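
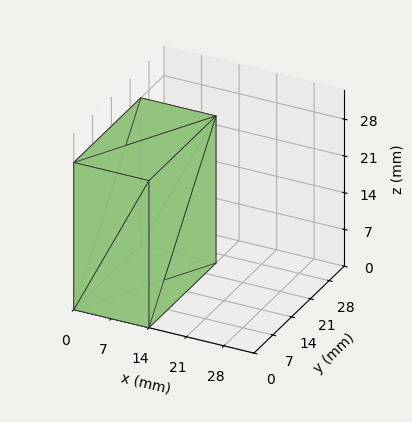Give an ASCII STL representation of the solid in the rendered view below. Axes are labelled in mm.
Reading the render: the shape is a rectangular box, roughly 14 × 25 mm footprint and 28 mm tall (dimensions read to the nearest mm from the axis ticks). For the STL, each face is triangulated and given an outward normal.

solid part
  facet normal 0.0000 0.0000 -1.0000
    outer loop
      vertex 14.00 25.00 0.00
      vertex 14.00 0.00 0.00
      vertex 0.00 0.00 0.00
    endloop
  endfacet
  facet normal 0.0000 0.0000 -1.0000
    outer loop
      vertex 0.00 25.00 0.00
      vertex 14.00 25.00 0.00
      vertex 0.00 0.00 0.00
    endloop
  endfacet
  facet normal 0.0000 0.0000 1.0000
    outer loop
      vertex 0.00 0.00 28.00
      vertex 14.00 0.00 28.00
      vertex 14.00 25.00 28.00
    endloop
  endfacet
  facet normal 0.0000 0.0000 1.0000
    outer loop
      vertex 0.00 0.00 28.00
      vertex 14.00 25.00 28.00
      vertex 0.00 25.00 28.00
    endloop
  endfacet
  facet normal 0.0000 -1.0000 0.0000
    outer loop
      vertex 0.00 0.00 0.00
      vertex 14.00 0.00 0.00
      vertex 14.00 0.00 28.00
    endloop
  endfacet
  facet normal 0.0000 -1.0000 0.0000
    outer loop
      vertex 0.00 0.00 0.00
      vertex 14.00 0.00 28.00
      vertex 0.00 0.00 28.00
    endloop
  endfacet
  facet normal 0.0000 1.0000 0.0000
    outer loop
      vertex 14.00 25.00 28.00
      vertex 14.00 25.00 0.00
      vertex 0.00 25.00 0.00
    endloop
  endfacet
  facet normal 0.0000 1.0000 0.0000
    outer loop
      vertex 0.00 25.00 28.00
      vertex 14.00 25.00 28.00
      vertex 0.00 25.00 0.00
    endloop
  endfacet
  facet normal -1.0000 0.0000 0.0000
    outer loop
      vertex 0.00 25.00 28.00
      vertex 0.00 25.00 0.00
      vertex 0.00 0.00 0.00
    endloop
  endfacet
  facet normal -1.0000 0.0000 0.0000
    outer loop
      vertex 0.00 0.00 28.00
      vertex 0.00 25.00 28.00
      vertex 0.00 0.00 0.00
    endloop
  endfacet
  facet normal 1.0000 0.0000 0.0000
    outer loop
      vertex 14.00 0.00 0.00
      vertex 14.00 25.00 0.00
      vertex 14.00 25.00 28.00
    endloop
  endfacet
  facet normal 1.0000 0.0000 0.0000
    outer loop
      vertex 14.00 0.00 0.00
      vertex 14.00 25.00 28.00
      vertex 14.00 0.00 28.00
    endloop
  endfacet
endsolid part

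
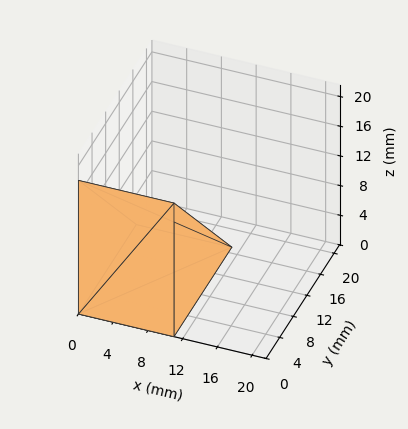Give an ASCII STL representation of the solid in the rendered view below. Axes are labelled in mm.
Reading the render: the shape is a wedge (ramp): 11 × 17 mm base, rising to 18 mm along the y=0 edge and sloping linearly to z=0 at y=17 (dimensions read to the nearest mm from the axis ticks). For the STL, each face is triangulated and given an outward normal.

solid part
  facet normal 0.0000 0.0000 -1.0000
    outer loop
      vertex 11.000 17.000 0.000
      vertex 11.000 0.000 0.000
      vertex 0.000 0.000 0.000
    endloop
  endfacet
  facet normal 0.0000 0.0000 -1.0000
    outer loop
      vertex 0.000 17.000 0.000
      vertex 11.000 17.000 0.000
      vertex 0.000 0.000 0.000
    endloop
  endfacet
  facet normal 0.0000 -1.0000 0.0000
    outer loop
      vertex 0.000 0.000 0.000
      vertex 11.000 0.000 0.000
      vertex 11.000 0.000 18.000
    endloop
  endfacet
  facet normal 0.0000 -1.0000 0.0000
    outer loop
      vertex 0.000 0.000 0.000
      vertex 11.000 0.000 18.000
      vertex 0.000 0.000 18.000
    endloop
  endfacet
  facet normal 0.0000 0.7270 0.6866
    outer loop
      vertex 0.000 0.000 18.000
      vertex 11.000 0.000 18.000
      vertex 11.000 17.000 0.000
    endloop
  endfacet
  facet normal 0.0000 0.7270 0.6866
    outer loop
      vertex 0.000 0.000 18.000
      vertex 11.000 17.000 0.000
      vertex 0.000 17.000 0.000
    endloop
  endfacet
  facet normal -1.0000 0.0000 0.0000
    outer loop
      vertex 0.000 0.000 18.000
      vertex 0.000 17.000 0.000
      vertex 0.000 0.000 0.000
    endloop
  endfacet
  facet normal 1.0000 0.0000 0.0000
    outer loop
      vertex 11.000 0.000 0.000
      vertex 11.000 17.000 0.000
      vertex 11.000 0.000 18.000
    endloop
  endfacet
endsolid part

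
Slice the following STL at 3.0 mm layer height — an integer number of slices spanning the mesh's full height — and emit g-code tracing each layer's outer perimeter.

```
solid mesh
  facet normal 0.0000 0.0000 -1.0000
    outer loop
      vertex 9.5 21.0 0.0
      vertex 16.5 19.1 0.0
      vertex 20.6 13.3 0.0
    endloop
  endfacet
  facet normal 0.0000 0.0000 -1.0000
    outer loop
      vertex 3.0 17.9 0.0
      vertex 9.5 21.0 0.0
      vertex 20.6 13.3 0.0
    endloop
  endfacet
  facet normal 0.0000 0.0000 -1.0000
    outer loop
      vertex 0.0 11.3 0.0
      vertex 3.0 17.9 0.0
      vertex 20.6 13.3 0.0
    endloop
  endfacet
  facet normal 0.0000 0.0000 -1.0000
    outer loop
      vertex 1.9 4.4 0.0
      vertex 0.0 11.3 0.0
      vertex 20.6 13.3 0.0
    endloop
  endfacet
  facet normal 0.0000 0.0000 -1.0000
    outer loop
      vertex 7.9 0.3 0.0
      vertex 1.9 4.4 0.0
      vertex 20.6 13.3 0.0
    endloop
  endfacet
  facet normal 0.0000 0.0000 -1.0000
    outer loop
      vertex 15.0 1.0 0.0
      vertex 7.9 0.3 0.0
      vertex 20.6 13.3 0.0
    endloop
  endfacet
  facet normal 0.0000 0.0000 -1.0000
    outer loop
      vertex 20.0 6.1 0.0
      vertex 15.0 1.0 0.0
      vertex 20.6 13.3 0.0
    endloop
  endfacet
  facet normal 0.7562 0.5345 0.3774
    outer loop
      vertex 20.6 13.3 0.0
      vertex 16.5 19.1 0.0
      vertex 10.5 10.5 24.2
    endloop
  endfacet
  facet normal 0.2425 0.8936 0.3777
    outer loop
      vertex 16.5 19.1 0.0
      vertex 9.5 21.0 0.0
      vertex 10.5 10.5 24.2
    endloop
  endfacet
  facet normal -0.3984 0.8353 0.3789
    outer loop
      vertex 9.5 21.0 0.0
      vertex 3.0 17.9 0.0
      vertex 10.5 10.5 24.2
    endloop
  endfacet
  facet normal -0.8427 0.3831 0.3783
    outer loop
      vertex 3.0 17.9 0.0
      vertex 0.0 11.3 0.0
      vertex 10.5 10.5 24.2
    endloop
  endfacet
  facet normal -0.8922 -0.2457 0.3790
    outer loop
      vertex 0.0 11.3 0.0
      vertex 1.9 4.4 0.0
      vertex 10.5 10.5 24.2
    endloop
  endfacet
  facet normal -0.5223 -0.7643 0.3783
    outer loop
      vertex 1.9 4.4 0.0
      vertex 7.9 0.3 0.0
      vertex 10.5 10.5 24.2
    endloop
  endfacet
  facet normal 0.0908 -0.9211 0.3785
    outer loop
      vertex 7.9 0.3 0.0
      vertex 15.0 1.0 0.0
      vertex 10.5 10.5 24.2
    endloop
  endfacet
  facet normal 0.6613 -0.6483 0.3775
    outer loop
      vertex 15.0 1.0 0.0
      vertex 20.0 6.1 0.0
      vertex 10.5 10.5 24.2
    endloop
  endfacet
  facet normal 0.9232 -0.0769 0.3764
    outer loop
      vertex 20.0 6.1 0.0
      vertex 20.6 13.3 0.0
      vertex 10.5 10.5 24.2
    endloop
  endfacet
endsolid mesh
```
; perimeter-only toolpath
G21 ; units = mm
G90 ; absolute positioning
G28 ; home
; layer 1
G0 Z3.0
G0 X19.3 Y13.0
G1 X15.8 Y18.0
G1 X9.6 Y19.7
G1 X3.9 Y17.0
G1 X1.3 Y11.2
G1 X3.0 Y5.2
G1 X8.2 Y1.6
G1 X14.4 Y2.2
G1 X18.8 Y6.6
G1 X19.3 Y13.0
; layer 2
G0 Z6.0
G0 X18.1 Y12.6
G1 X15.0 Y17.0
G1 X9.8 Y18.4
G1 X4.9 Y16.0
G1 X2.6 Y11.1
G1 X4.0 Y5.9
G1 X8.6 Y2.9
G1 X13.9 Y3.4
G1 X17.6 Y7.2
G1 X18.1 Y12.6
; layer 3
G0 Z9.1
G0 X16.8 Y12.2
G1 X14.2 Y15.9
G1 X9.9 Y17.1
G1 X5.8 Y15.1
G1 X3.9 Y11.0
G1 X5.1 Y6.7
G1 X8.9 Y4.1
G1 X13.3 Y4.6
G1 X16.4 Y7.8
G1 X16.8 Y12.2
; layer 4
G0 Z12.1
G0 X15.6 Y11.9
G1 X13.5 Y14.8
G1 X10.0 Y15.8
G1 X6.8 Y14.2
G1 X5.2 Y10.9
G1 X6.2 Y7.5
G1 X9.2 Y5.4
G1 X12.8 Y5.8
G1 X15.2 Y8.3
G1 X15.6 Y11.9
; layer 5
G0 Z15.1
G0 X14.3 Y11.6
G1 X12.8 Y13.7
G1 X10.1 Y14.4
G1 X7.7 Y13.3
G1 X6.6 Y10.8
G1 X7.3 Y8.2
G1 X9.5 Y6.7
G1 X12.2 Y6.9
G1 X14.1 Y8.8
G1 X14.3 Y11.6
; layer 6
G0 Z18.1
G0 X13.0 Y11.2
G1 X12.0 Y12.7
G1 X10.2 Y13.1
G1 X8.6 Y12.3
G1 X7.9 Y10.7
G1 X8.3 Y9.0
G1 X9.8 Y8.0
G1 X11.6 Y8.1
G1 X12.9 Y9.4
G1 X13.0 Y11.2
; layer 7
G0 Z21.2
G0 X11.8 Y10.8
G1 X11.2 Y11.6
G1 X10.4 Y11.8
G1 X9.6 Y11.4
G1 X9.2 Y10.6
G1 X9.4 Y9.7
G1 X10.2 Y9.2
G1 X11.1 Y9.3
G1 X11.7 Y9.9
G1 X11.8 Y10.8
M2 ; end

The solid is a regular 9-sided pyramid, base circumscribed radius ≈ 10.5 mm, apex at z ≈ 24.2 mm. Slicing at Δz = 3.0 mm — 8 equal slices spanning the solid's height, so layer i sits at z = i·h/8 — gives 7 non-empty perimeters. Each is a 9-segment closed polygon; G0 lifts to the layer z and rapids to the start vertex, then G1 traces the edges. The cross-section shrinks linearly with z (the slice at the apex is degenerate and omitted).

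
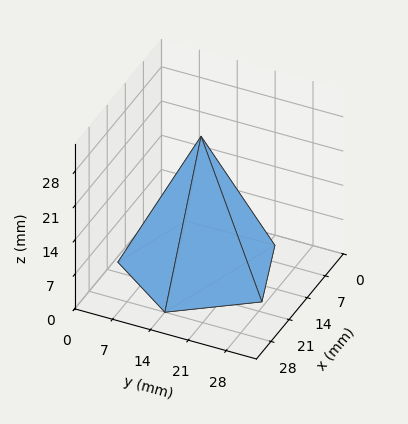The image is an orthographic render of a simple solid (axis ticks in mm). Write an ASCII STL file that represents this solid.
Reading the render: the shape is a regular 5-sided pyramid, base circumscribed radius ≈ 14 mm, apex at z ≈ 27 mm (dimensions read to the nearest mm from the axis ticks). For the STL, each face is triangulated and given an outward normal.

solid part
  facet normal 0.0000 0.0000 -1.0000
    outer loop
      vertex 2.67 22.23 0.00
      vertex 18.33 27.31 0.00
      vertex 28.00 14.00 0.00
    endloop
  endfacet
  facet normal 0.0000 0.0000 -1.0000
    outer loop
      vertex 2.67 5.77 0.00
      vertex 2.67 22.23 0.00
      vertex 28.00 14.00 0.00
    endloop
  endfacet
  facet normal 0.0000 0.0000 -1.0000
    outer loop
      vertex 18.33 0.69 0.00
      vertex 2.67 5.77 0.00
      vertex 28.00 14.00 0.00
    endloop
  endfacet
  facet normal 0.7460 0.5420 0.3868
    outer loop
      vertex 28.00 14.00 0.00
      vertex 18.33 27.31 0.00
      vertex 14.00 14.00 27.00
    endloop
  endfacet
  facet normal -0.2845 0.8772 0.3868
    outer loop
      vertex 18.33 27.31 0.00
      vertex 2.67 22.23 0.00
      vertex 14.00 14.00 27.00
    endloop
  endfacet
  facet normal -0.9221 0.0000 0.3869
    outer loop
      vertex 2.67 22.23 0.00
      vertex 2.67 5.77 0.00
      vertex 14.00 14.00 27.00
    endloop
  endfacet
  facet normal -0.2845 -0.8772 0.3868
    outer loop
      vertex 2.67 5.77 0.00
      vertex 18.33 0.69 0.00
      vertex 14.00 14.00 27.00
    endloop
  endfacet
  facet normal 0.7460 -0.5420 0.3868
    outer loop
      vertex 18.33 0.69 0.00
      vertex 28.00 14.00 0.00
      vertex 14.00 14.00 27.00
    endloop
  endfacet
endsolid part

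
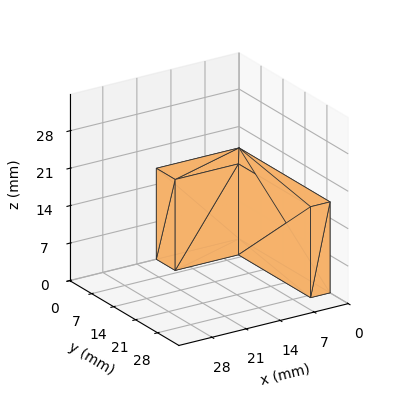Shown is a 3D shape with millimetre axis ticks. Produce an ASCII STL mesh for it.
Reading the render: the shape is an L-shaped prism: outer 17 × 29 mm, arm thicknesses ≈ 6 mm (horizontal) and 4 mm (vertical), extruded 17 mm in z (dimensions read to the nearest mm from the axis ticks). For the STL, each face is triangulated and given an outward normal.

solid part
  facet normal 0.0000 0.0000 -1.0000
    outer loop
      vertex 17.0 6.0 0.0
      vertex 17.0 0.0 0.0
      vertex 0.0 0.0 0.0
    endloop
  endfacet
  facet normal 0.0000 0.0000 -1.0000
    outer loop
      vertex 4.0 6.0 0.0
      vertex 17.0 6.0 0.0
      vertex 0.0 0.0 0.0
    endloop
  endfacet
  facet normal 0.0000 0.0000 -1.0000
    outer loop
      vertex 4.0 29.0 0.0
      vertex 4.0 6.0 0.0
      vertex 0.0 0.0 0.0
    endloop
  endfacet
  facet normal 0.0000 0.0000 -1.0000
    outer loop
      vertex 0.0 29.0 0.0
      vertex 4.0 29.0 0.0
      vertex 0.0 0.0 0.0
    endloop
  endfacet
  facet normal 0.0000 0.0000 1.0000
    outer loop
      vertex 0.0 0.0 17.0
      vertex 17.0 0.0 17.0
      vertex 17.0 6.0 17.0
    endloop
  endfacet
  facet normal 0.0000 0.0000 1.0000
    outer loop
      vertex 0.0 0.0 17.0
      vertex 17.0 6.0 17.0
      vertex 4.0 6.0 17.0
    endloop
  endfacet
  facet normal 0.0000 0.0000 1.0000
    outer loop
      vertex 0.0 0.0 17.0
      vertex 4.0 6.0 17.0
      vertex 4.0 29.0 17.0
    endloop
  endfacet
  facet normal 0.0000 0.0000 1.0000
    outer loop
      vertex 0.0 0.0 17.0
      vertex 4.0 29.0 17.0
      vertex 0.0 29.0 17.0
    endloop
  endfacet
  facet normal 0.0000 -1.0000 0.0000
    outer loop
      vertex 0.0 0.0 0.0
      vertex 17.0 0.0 0.0
      vertex 17.0 0.0 17.0
    endloop
  endfacet
  facet normal 0.0000 -1.0000 0.0000
    outer loop
      vertex 0.0 0.0 0.0
      vertex 17.0 0.0 17.0
      vertex 0.0 0.0 17.0
    endloop
  endfacet
  facet normal 1.0000 0.0000 0.0000
    outer loop
      vertex 17.0 0.0 0.0
      vertex 17.0 6.0 0.0
      vertex 17.0 6.0 17.0
    endloop
  endfacet
  facet normal 1.0000 0.0000 0.0000
    outer loop
      vertex 17.0 0.0 0.0
      vertex 17.0 6.0 17.0
      vertex 17.0 0.0 17.0
    endloop
  endfacet
  facet normal 0.0000 1.0000 0.0000
    outer loop
      vertex 17.0 6.0 0.0
      vertex 4.0 6.0 0.0
      vertex 4.0 6.0 17.0
    endloop
  endfacet
  facet normal 0.0000 1.0000 0.0000
    outer loop
      vertex 17.0 6.0 0.0
      vertex 4.0 6.0 17.0
      vertex 17.0 6.0 17.0
    endloop
  endfacet
  facet normal 1.0000 0.0000 0.0000
    outer loop
      vertex 4.0 6.0 0.0
      vertex 4.0 29.0 0.0
      vertex 4.0 29.0 17.0
    endloop
  endfacet
  facet normal 1.0000 0.0000 0.0000
    outer loop
      vertex 4.0 6.0 0.0
      vertex 4.0 29.0 17.0
      vertex 4.0 6.0 17.0
    endloop
  endfacet
  facet normal 0.0000 1.0000 0.0000
    outer loop
      vertex 4.0 29.0 0.0
      vertex 0.0 29.0 0.0
      vertex 0.0 29.0 17.0
    endloop
  endfacet
  facet normal 0.0000 1.0000 0.0000
    outer loop
      vertex 4.0 29.0 0.0
      vertex 0.0 29.0 17.0
      vertex 4.0 29.0 17.0
    endloop
  endfacet
  facet normal -1.0000 0.0000 0.0000
    outer loop
      vertex 0.0 29.0 0.0
      vertex 0.0 0.0 0.0
      vertex 0.0 0.0 17.0
    endloop
  endfacet
  facet normal -1.0000 0.0000 0.0000
    outer loop
      vertex 0.0 29.0 0.0
      vertex 0.0 0.0 17.0
      vertex 0.0 29.0 17.0
    endloop
  endfacet
endsolid part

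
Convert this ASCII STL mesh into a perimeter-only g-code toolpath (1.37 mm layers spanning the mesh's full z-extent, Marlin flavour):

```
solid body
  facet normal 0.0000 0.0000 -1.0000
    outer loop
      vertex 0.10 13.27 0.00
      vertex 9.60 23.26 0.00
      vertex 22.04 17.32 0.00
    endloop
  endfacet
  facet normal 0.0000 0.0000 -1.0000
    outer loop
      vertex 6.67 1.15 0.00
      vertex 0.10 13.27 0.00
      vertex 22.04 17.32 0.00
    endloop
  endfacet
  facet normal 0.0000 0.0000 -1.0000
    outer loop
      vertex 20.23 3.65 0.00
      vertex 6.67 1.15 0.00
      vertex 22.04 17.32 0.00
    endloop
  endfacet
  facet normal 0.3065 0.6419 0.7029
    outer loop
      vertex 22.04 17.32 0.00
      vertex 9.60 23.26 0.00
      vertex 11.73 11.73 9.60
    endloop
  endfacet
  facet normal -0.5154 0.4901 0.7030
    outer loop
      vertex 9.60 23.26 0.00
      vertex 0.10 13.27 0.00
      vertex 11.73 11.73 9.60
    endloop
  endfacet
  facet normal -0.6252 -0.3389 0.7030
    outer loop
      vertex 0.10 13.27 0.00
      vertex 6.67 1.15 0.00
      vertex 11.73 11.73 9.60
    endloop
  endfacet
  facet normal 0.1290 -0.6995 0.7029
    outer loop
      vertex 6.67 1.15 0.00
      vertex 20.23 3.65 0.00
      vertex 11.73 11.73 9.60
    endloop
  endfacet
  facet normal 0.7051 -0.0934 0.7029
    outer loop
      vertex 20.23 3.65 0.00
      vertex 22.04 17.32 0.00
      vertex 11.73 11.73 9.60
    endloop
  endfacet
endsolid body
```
; perimeter-only toolpath
G21 ; units = mm
G90 ; absolute positioning
G28 ; home
; layer 1
G0 Z1.37
G0 X20.57 Y16.52
G1 X9.90 Y21.61
G1 X1.76 Y13.05
G1 X7.39 Y2.66
G1 X19.02 Y4.80
G1 X20.57 Y16.52
; layer 2
G0 Z2.74
G0 X19.09 Y15.72
G1 X10.21 Y19.97
G1 X3.42 Y12.83
G1 X8.12 Y4.17
G1 X17.80 Y5.96
G1 X19.09 Y15.72
; layer 3
G0 Z4.11
G0 X17.62 Y14.92
G1 X10.51 Y18.32
G1 X5.08 Y12.61
G1 X8.84 Y5.68
G1 X16.59 Y7.11
G1 X17.62 Y14.92
; layer 4
G0 Z5.49
G0 X16.15 Y14.13
G1 X10.82 Y16.67
G1 X6.75 Y12.39
G1 X9.56 Y7.20
G1 X15.37 Y8.27
G1 X16.15 Y14.13
; layer 5
G0 Z6.86
G0 X14.68 Y13.33
G1 X11.12 Y15.02
G1 X8.41 Y12.17
G1 X10.28 Y8.71
G1 X14.16 Y9.42
G1 X14.68 Y13.33
; layer 6
G0 Z8.23
G0 X13.20 Y12.53
G1 X11.43 Y13.38
G1 X10.07 Y11.95
G1 X11.01 Y10.22
G1 X12.94 Y10.58
G1 X13.20 Y12.53
M2 ; end

The solid is a regular 5-sided pyramid, base circumscribed radius ≈ 11.7 mm, apex at z ≈ 9.6 mm. Slicing at Δz = 1.37 mm — 7 equal slices spanning the solid's height, so layer i sits at z = i·h/7 — gives 6 non-empty perimeters. Each is a 5-segment closed polygon; G0 lifts to the layer z and rapids to the start vertex, then G1 traces the edges. The cross-section shrinks linearly with z (the slice at the apex is degenerate and omitted).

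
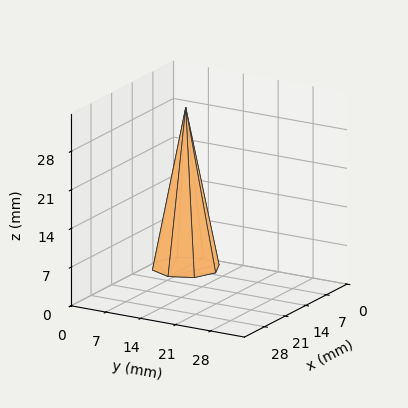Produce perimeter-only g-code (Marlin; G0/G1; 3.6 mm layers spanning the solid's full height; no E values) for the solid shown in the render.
Reading the render: the shape is a regular 8-sided pyramid, base circumscribed radius ≈ 6 mm, apex at z ≈ 29 mm (dimensions read to the nearest mm from the axis ticks). For the g-code, the solid's height is divided into equal slices at the stated Δz and each level perimeter traced with G1 moves after a G0 lift.

; perimeter-only toolpath
G21 ; units = mm
G90 ; absolute positioning
G28 ; home
; layer 1
G0 Z3.6
G0 X11.2 Y6.0
G1 X9.7 Y9.7
G1 X6.0 Y11.2
G1 X2.3 Y9.7
G1 X0.8 Y6.0
G1 X2.3 Y2.3
G1 X6.0 Y0.8
G1 X9.7 Y2.3
G1 X11.2 Y6.0
; layer 2
G0 Z7.2
G0 X10.5 Y6.0
G1 X9.1 Y9.1
G1 X6.0 Y10.5
G1 X2.9 Y9.1
G1 X1.5 Y6.0
G1 X2.9 Y2.9
G1 X6.0 Y1.5
G1 X9.1 Y2.9
G1 X10.5 Y6.0
; layer 3
G0 Z10.9
G0 X9.8 Y6.0
G1 X8.6 Y8.6
G1 X6.0 Y9.8
G1 X3.4 Y8.6
G1 X2.2 Y6.0
G1 X3.4 Y3.4
G1 X6.0 Y2.2
G1 X8.6 Y3.4
G1 X9.8 Y6.0
; layer 4
G0 Z14.5
G0 X9.0 Y6.0
G1 X8.1 Y8.1
G1 X6.0 Y9.0
G1 X3.9 Y8.1
G1 X3.0 Y6.0
G1 X3.9 Y3.9
G1 X6.0 Y3.0
G1 X8.1 Y3.9
G1 X9.0 Y6.0
; layer 5
G0 Z18.1
G0 X8.2 Y6.0
G1 X7.6 Y7.6
G1 X6.0 Y8.2
G1 X4.4 Y7.6
G1 X3.8 Y6.0
G1 X4.4 Y4.4
G1 X6.0 Y3.8
G1 X7.6 Y4.4
G1 X8.2 Y6.0
; layer 6
G0 Z21.8
G0 X7.5 Y6.0
G1 X7.0 Y7.0
G1 X6.0 Y7.5
G1 X5.0 Y7.0
G1 X4.5 Y6.0
G1 X5.0 Y5.0
G1 X6.0 Y4.5
G1 X7.0 Y5.0
G1 X7.5 Y6.0
; layer 7
G0 Z25.4
G0 X6.8 Y6.0
G1 X6.5 Y6.5
G1 X6.0 Y6.8
G1 X5.5 Y6.5
G1 X5.2 Y6.0
G1 X5.5 Y5.5
G1 X6.0 Y5.2
G1 X6.5 Y5.5
G1 X6.8 Y6.0
M2 ; end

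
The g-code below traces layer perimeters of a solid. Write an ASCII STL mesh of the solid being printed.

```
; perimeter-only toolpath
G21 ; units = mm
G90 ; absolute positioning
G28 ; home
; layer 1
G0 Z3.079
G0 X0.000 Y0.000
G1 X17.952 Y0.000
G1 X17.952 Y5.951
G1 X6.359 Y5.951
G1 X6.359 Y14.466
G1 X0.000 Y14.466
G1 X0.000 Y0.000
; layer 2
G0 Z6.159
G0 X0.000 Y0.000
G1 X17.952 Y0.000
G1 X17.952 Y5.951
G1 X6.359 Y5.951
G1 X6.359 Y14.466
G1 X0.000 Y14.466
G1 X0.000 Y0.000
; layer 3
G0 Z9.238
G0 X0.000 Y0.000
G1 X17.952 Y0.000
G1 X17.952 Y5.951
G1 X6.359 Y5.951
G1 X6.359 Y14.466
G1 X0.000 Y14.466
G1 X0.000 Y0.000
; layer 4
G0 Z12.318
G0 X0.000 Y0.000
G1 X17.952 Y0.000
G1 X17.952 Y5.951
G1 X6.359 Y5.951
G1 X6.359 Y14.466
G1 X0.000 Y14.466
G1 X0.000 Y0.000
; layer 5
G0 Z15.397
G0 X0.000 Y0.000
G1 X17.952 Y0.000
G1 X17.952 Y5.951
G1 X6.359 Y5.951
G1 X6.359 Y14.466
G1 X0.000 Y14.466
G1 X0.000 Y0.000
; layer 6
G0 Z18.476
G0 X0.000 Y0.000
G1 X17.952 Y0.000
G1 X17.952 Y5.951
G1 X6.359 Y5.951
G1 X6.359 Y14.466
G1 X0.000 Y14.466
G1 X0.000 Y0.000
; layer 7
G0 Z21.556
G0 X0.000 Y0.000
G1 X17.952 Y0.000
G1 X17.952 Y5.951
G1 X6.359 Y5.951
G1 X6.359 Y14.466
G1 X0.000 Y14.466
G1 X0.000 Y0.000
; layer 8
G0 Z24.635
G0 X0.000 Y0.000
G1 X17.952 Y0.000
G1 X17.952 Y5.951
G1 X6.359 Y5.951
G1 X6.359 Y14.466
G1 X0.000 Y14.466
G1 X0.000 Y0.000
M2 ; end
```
solid part
  facet normal 0.0000 0.0000 -1.0000
    outer loop
      vertex 17.952 5.951 0.000
      vertex 17.952 0.000 0.000
      vertex 0.000 0.000 0.000
    endloop
  endfacet
  facet normal 0.0000 0.0000 -1.0000
    outer loop
      vertex 6.359 5.951 0.000
      vertex 17.952 5.951 0.000
      vertex 0.000 0.000 0.000
    endloop
  endfacet
  facet normal 0.0000 0.0000 -1.0000
    outer loop
      vertex 6.359 14.466 0.000
      vertex 6.359 5.951 0.000
      vertex 0.000 0.000 0.000
    endloop
  endfacet
  facet normal 0.0000 0.0000 -1.0000
    outer loop
      vertex 0.000 14.466 0.000
      vertex 6.359 14.466 0.000
      vertex 0.000 0.000 0.000
    endloop
  endfacet
  facet normal 0.0000 0.0000 1.0000
    outer loop
      vertex 0.000 0.000 24.635
      vertex 17.952 0.000 24.635
      vertex 17.952 5.951 24.635
    endloop
  endfacet
  facet normal 0.0000 0.0000 1.0000
    outer loop
      vertex 0.000 0.000 24.635
      vertex 17.952 5.951 24.635
      vertex 6.359 5.951 24.635
    endloop
  endfacet
  facet normal 0.0000 0.0000 1.0000
    outer loop
      vertex 0.000 0.000 24.635
      vertex 6.359 5.951 24.635
      vertex 6.359 14.466 24.635
    endloop
  endfacet
  facet normal 0.0000 0.0000 1.0000
    outer loop
      vertex 0.000 0.000 24.635
      vertex 6.359 14.466 24.635
      vertex 0.000 14.466 24.635
    endloop
  endfacet
  facet normal 0.0000 -1.0000 0.0000
    outer loop
      vertex 0.000 0.000 0.000
      vertex 17.952 0.000 0.000
      vertex 17.952 0.000 24.635
    endloop
  endfacet
  facet normal 0.0000 -1.0000 0.0000
    outer loop
      vertex 0.000 0.000 0.000
      vertex 17.952 0.000 24.635
      vertex 0.000 0.000 24.635
    endloop
  endfacet
  facet normal 1.0000 0.0000 0.0000
    outer loop
      vertex 17.952 0.000 0.000
      vertex 17.952 5.951 0.000
      vertex 17.952 5.951 24.635
    endloop
  endfacet
  facet normal 1.0000 0.0000 0.0000
    outer loop
      vertex 17.952 0.000 0.000
      vertex 17.952 5.951 24.635
      vertex 17.952 0.000 24.635
    endloop
  endfacet
  facet normal 0.0000 1.0000 0.0000
    outer loop
      vertex 17.952 5.951 0.000
      vertex 6.359 5.951 0.000
      vertex 6.359 5.951 24.635
    endloop
  endfacet
  facet normal 0.0000 1.0000 0.0000
    outer loop
      vertex 17.952 5.951 0.000
      vertex 6.359 5.951 24.635
      vertex 17.952 5.951 24.635
    endloop
  endfacet
  facet normal 1.0000 0.0000 0.0000
    outer loop
      vertex 6.359 5.951 0.000
      vertex 6.359 14.466 0.000
      vertex 6.359 14.466 24.635
    endloop
  endfacet
  facet normal 1.0000 0.0000 0.0000
    outer loop
      vertex 6.359 5.951 0.000
      vertex 6.359 14.466 24.635
      vertex 6.359 5.951 24.635
    endloop
  endfacet
  facet normal 0.0000 1.0000 0.0000
    outer loop
      vertex 6.359 14.466 0.000
      vertex 0.000 14.466 0.000
      vertex 0.000 14.466 24.635
    endloop
  endfacet
  facet normal 0.0000 1.0000 0.0000
    outer loop
      vertex 6.359 14.466 0.000
      vertex 0.000 14.466 24.635
      vertex 6.359 14.466 24.635
    endloop
  endfacet
  facet normal -1.0000 0.0000 0.0000
    outer loop
      vertex 0.000 14.466 0.000
      vertex 0.000 0.000 0.000
      vertex 0.000 0.000 24.635
    endloop
  endfacet
  facet normal -1.0000 0.0000 0.0000
    outer loop
      vertex 0.000 14.466 0.000
      vertex 0.000 0.000 24.635
      vertex 0.000 14.466 24.635
    endloop
  endfacet
endsolid part

The G0 Z moves step by Δz≈3.079 mm. Every layer's G1 loop is the same polygon, so the solid is a straight extrusion of it from z=0 to z≈24.6. Closing with flat bottom and top caps and triangulating gives 20 facets — an L-shaped prism: outer 18 × 14.5 mm, arm thicknesses ≈ 5.95 mm (horizontal) and 6.36 mm (vertical), extruded 24.6 mm in z.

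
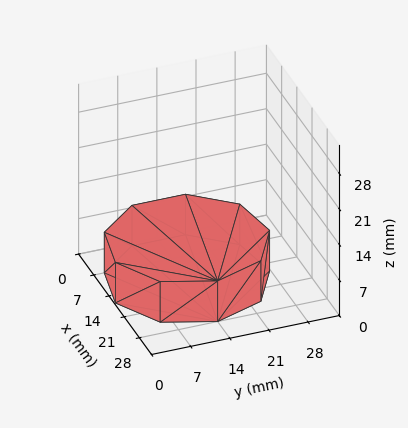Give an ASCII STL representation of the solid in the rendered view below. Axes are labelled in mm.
Reading the render: the shape is a regular 9-sided prism (a cylinder approximated with 9 flat sides), circumscribed radius ≈ 14 mm, height ≈ 8 mm (dimensions read to the nearest mm from the axis ticks). For the STL, each face is triangulated and given an outward normal.

solid part
  facet normal 0.0000 0.0000 -1.0000
    outer loop
      vertex 16.43 27.79 0.00
      vertex 24.72 23.00 0.00
      vertex 28.00 14.00 0.00
    endloop
  endfacet
  facet normal 0.0000 0.0000 -1.0000
    outer loop
      vertex 7.00 26.12 0.00
      vertex 16.43 27.79 0.00
      vertex 28.00 14.00 0.00
    endloop
  endfacet
  facet normal 0.0000 0.0000 -1.0000
    outer loop
      vertex 0.84 18.79 0.00
      vertex 7.00 26.12 0.00
      vertex 28.00 14.00 0.00
    endloop
  endfacet
  facet normal 0.0000 0.0000 -1.0000
    outer loop
      vertex 0.84 9.21 0.00
      vertex 0.84 18.79 0.00
      vertex 28.00 14.00 0.00
    endloop
  endfacet
  facet normal 0.0000 0.0000 -1.0000
    outer loop
      vertex 7.00 1.88 0.00
      vertex 0.84 9.21 0.00
      vertex 28.00 14.00 0.00
    endloop
  endfacet
  facet normal 0.0000 0.0000 -1.0000
    outer loop
      vertex 16.43 0.21 0.00
      vertex 7.00 1.88 0.00
      vertex 28.00 14.00 0.00
    endloop
  endfacet
  facet normal 0.0000 0.0000 -1.0000
    outer loop
      vertex 24.72 5.00 0.00
      vertex 16.43 0.21 0.00
      vertex 28.00 14.00 0.00
    endloop
  endfacet
  facet normal 0.0000 0.0000 1.0000
    outer loop
      vertex 28.00 14.00 8.00
      vertex 24.72 23.00 8.00
      vertex 16.43 27.79 8.00
    endloop
  endfacet
  facet normal 0.0000 0.0000 1.0000
    outer loop
      vertex 28.00 14.00 8.00
      vertex 16.43 27.79 8.00
      vertex 7.00 26.12 8.00
    endloop
  endfacet
  facet normal 0.0000 0.0000 1.0000
    outer loop
      vertex 28.00 14.00 8.00
      vertex 7.00 26.12 8.00
      vertex 0.84 18.79 8.00
    endloop
  endfacet
  facet normal 0.0000 0.0000 1.0000
    outer loop
      vertex 28.00 14.00 8.00
      vertex 0.84 18.79 8.00
      vertex 0.84 9.21 8.00
    endloop
  endfacet
  facet normal 0.0000 0.0000 1.0000
    outer loop
      vertex 28.00 14.00 8.00
      vertex 0.84 9.21 8.00
      vertex 7.00 1.88 8.00
    endloop
  endfacet
  facet normal 0.0000 0.0000 1.0000
    outer loop
      vertex 28.00 14.00 8.00
      vertex 7.00 1.88 8.00
      vertex 16.43 0.21 8.00
    endloop
  endfacet
  facet normal 0.0000 0.0000 1.0000
    outer loop
      vertex 28.00 14.00 8.00
      vertex 16.43 0.21 8.00
      vertex 24.72 5.00 8.00
    endloop
  endfacet
  facet normal 0.9395 0.3424 0.0000
    outer loop
      vertex 28.00 14.00 0.00
      vertex 24.72 23.00 0.00
      vertex 24.72 23.00 8.00
    endloop
  endfacet
  facet normal 0.9395 0.3424 0.0000
    outer loop
      vertex 28.00 14.00 0.00
      vertex 24.72 23.00 8.00
      vertex 28.00 14.00 8.00
    endloop
  endfacet
  facet normal 0.5003 0.8659 0.0000
    outer loop
      vertex 24.72 23.00 0.00
      vertex 16.43 27.79 0.00
      vertex 16.43 27.79 8.00
    endloop
  endfacet
  facet normal 0.5003 0.8659 0.0000
    outer loop
      vertex 24.72 23.00 0.00
      vertex 16.43 27.79 8.00
      vertex 24.72 23.00 8.00
    endloop
  endfacet
  facet normal -0.1744 0.9847 0.0000
    outer loop
      vertex 16.43 27.79 0.00
      vertex 7.00 26.12 0.00
      vertex 7.00 26.12 8.00
    endloop
  endfacet
  facet normal -0.1744 0.9847 0.0000
    outer loop
      vertex 16.43 27.79 0.00
      vertex 7.00 26.12 8.00
      vertex 16.43 27.79 8.00
    endloop
  endfacet
  facet normal -0.7656 0.6434 0.0000
    outer loop
      vertex 7.00 26.12 0.00
      vertex 0.84 18.79 0.00
      vertex 0.84 18.79 8.00
    endloop
  endfacet
  facet normal -0.7656 0.6434 0.0000
    outer loop
      vertex 7.00 26.12 0.00
      vertex 0.84 18.79 8.00
      vertex 7.00 26.12 8.00
    endloop
  endfacet
  facet normal -1.0000 0.0000 0.0000
    outer loop
      vertex 0.84 18.79 0.00
      vertex 0.84 9.21 0.00
      vertex 0.84 9.21 8.00
    endloop
  endfacet
  facet normal -1.0000 0.0000 0.0000
    outer loop
      vertex 0.84 18.79 0.00
      vertex 0.84 9.21 8.00
      vertex 0.84 18.79 8.00
    endloop
  endfacet
  facet normal -0.7656 -0.6434 0.0000
    outer loop
      vertex 0.84 9.21 0.00
      vertex 7.00 1.88 0.00
      vertex 7.00 1.88 8.00
    endloop
  endfacet
  facet normal -0.7656 -0.6434 0.0000
    outer loop
      vertex 0.84 9.21 0.00
      vertex 7.00 1.88 8.00
      vertex 0.84 9.21 8.00
    endloop
  endfacet
  facet normal -0.1744 -0.9847 0.0000
    outer loop
      vertex 7.00 1.88 0.00
      vertex 16.43 0.21 0.00
      vertex 16.43 0.21 8.00
    endloop
  endfacet
  facet normal -0.1744 -0.9847 0.0000
    outer loop
      vertex 7.00 1.88 0.00
      vertex 16.43 0.21 8.00
      vertex 7.00 1.88 8.00
    endloop
  endfacet
  facet normal 0.5003 -0.8659 0.0000
    outer loop
      vertex 16.43 0.21 0.00
      vertex 24.72 5.00 0.00
      vertex 24.72 5.00 8.00
    endloop
  endfacet
  facet normal 0.5003 -0.8659 0.0000
    outer loop
      vertex 16.43 0.21 0.00
      vertex 24.72 5.00 8.00
      vertex 16.43 0.21 8.00
    endloop
  endfacet
  facet normal 0.9395 -0.3424 0.0000
    outer loop
      vertex 24.72 5.00 0.00
      vertex 28.00 14.00 0.00
      vertex 28.00 14.00 8.00
    endloop
  endfacet
  facet normal 0.9395 -0.3424 0.0000
    outer loop
      vertex 24.72 5.00 0.00
      vertex 28.00 14.00 8.00
      vertex 24.72 5.00 8.00
    endloop
  endfacet
endsolid part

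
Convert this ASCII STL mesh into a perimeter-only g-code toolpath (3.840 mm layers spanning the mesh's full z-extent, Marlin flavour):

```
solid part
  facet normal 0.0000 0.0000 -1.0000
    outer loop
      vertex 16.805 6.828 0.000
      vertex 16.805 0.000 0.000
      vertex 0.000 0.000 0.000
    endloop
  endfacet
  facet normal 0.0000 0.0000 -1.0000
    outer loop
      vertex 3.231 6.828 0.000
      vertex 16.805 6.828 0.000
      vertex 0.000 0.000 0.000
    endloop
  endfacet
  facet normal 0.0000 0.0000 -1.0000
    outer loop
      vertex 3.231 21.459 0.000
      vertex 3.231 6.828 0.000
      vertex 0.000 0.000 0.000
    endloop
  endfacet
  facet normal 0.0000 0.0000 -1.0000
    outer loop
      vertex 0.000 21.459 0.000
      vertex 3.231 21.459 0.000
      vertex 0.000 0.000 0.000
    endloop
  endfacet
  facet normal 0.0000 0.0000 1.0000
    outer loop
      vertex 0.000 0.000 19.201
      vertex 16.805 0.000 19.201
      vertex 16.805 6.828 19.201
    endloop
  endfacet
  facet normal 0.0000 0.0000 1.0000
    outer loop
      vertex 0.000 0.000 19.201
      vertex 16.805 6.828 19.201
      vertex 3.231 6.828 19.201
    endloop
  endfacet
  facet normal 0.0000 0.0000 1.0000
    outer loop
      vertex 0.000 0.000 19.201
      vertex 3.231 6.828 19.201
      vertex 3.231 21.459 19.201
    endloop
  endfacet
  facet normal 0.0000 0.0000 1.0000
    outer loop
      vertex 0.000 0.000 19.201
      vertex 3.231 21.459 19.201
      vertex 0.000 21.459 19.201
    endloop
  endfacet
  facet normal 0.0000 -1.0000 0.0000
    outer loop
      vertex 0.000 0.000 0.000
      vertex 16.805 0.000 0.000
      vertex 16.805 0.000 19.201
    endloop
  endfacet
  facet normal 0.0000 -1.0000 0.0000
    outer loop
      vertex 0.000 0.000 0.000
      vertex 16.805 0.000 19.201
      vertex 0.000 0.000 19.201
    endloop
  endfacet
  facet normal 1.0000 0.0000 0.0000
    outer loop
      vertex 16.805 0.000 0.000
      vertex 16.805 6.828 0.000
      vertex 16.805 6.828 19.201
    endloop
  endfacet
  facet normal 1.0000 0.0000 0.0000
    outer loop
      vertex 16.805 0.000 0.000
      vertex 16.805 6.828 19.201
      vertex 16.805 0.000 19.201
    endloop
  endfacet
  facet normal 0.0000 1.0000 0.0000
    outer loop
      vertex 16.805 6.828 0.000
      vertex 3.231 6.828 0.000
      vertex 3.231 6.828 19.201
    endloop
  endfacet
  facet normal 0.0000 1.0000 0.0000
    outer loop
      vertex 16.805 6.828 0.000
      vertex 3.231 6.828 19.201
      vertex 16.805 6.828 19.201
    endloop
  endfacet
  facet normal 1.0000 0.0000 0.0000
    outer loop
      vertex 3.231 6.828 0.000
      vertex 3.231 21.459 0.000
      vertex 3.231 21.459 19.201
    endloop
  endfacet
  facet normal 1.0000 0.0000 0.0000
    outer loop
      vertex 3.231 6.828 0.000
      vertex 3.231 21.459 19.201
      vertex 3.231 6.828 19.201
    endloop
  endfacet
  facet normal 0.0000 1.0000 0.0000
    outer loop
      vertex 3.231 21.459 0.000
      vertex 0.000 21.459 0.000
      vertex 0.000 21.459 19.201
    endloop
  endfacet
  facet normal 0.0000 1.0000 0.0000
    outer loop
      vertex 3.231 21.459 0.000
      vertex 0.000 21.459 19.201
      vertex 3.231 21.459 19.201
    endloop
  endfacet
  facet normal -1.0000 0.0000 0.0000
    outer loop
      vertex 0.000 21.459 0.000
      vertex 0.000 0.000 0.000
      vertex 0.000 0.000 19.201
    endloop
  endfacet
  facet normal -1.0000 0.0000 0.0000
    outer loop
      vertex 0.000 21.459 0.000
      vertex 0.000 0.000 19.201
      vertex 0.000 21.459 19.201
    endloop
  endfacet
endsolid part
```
; perimeter-only toolpath
G21 ; units = mm
G90 ; absolute positioning
G28 ; home
; layer 1
G0 Z3.840
G0 X0.000 Y0.000
G1 X16.805 Y0.000
G1 X16.805 Y6.828
G1 X3.231 Y6.828
G1 X3.231 Y21.459
G1 X0.000 Y21.459
G1 X0.000 Y0.000
; layer 2
G0 Z7.680
G0 X0.000 Y0.000
G1 X16.805 Y0.000
G1 X16.805 Y6.828
G1 X3.231 Y6.828
G1 X3.231 Y21.459
G1 X0.000 Y21.459
G1 X0.000 Y0.000
; layer 3
G0 Z11.521
G0 X0.000 Y0.000
G1 X16.805 Y0.000
G1 X16.805 Y6.828
G1 X3.231 Y6.828
G1 X3.231 Y21.459
G1 X0.000 Y21.459
G1 X0.000 Y0.000
; layer 4
G0 Z15.361
G0 X0.000 Y0.000
G1 X16.805 Y0.000
G1 X16.805 Y6.828
G1 X3.231 Y6.828
G1 X3.231 Y21.459
G1 X0.000 Y21.459
G1 X0.000 Y0.000
; layer 5
G0 Z19.201
G0 X0.000 Y0.000
G1 X16.805 Y0.000
G1 X16.805 Y6.828
G1 X3.231 Y6.828
G1 X3.231 Y21.459
G1 X0.000 Y21.459
G1 X0.000 Y0.000
M2 ; end

The solid is an L-shaped prism: outer 16.8 × 21.5 mm, arm thicknesses ≈ 6.83 mm (horizontal) and 3.23 mm (vertical), extruded 19.2 mm in z. Slicing at Δz = 3.840 mm — 5 equal slices spanning the solid's height, so layer i sits at z = i·h/5 — gives 5 non-empty perimeters. Each is a 6-segment closed polygon; G0 lifts to the layer z and rapids to the start vertex, then G1 traces the edges.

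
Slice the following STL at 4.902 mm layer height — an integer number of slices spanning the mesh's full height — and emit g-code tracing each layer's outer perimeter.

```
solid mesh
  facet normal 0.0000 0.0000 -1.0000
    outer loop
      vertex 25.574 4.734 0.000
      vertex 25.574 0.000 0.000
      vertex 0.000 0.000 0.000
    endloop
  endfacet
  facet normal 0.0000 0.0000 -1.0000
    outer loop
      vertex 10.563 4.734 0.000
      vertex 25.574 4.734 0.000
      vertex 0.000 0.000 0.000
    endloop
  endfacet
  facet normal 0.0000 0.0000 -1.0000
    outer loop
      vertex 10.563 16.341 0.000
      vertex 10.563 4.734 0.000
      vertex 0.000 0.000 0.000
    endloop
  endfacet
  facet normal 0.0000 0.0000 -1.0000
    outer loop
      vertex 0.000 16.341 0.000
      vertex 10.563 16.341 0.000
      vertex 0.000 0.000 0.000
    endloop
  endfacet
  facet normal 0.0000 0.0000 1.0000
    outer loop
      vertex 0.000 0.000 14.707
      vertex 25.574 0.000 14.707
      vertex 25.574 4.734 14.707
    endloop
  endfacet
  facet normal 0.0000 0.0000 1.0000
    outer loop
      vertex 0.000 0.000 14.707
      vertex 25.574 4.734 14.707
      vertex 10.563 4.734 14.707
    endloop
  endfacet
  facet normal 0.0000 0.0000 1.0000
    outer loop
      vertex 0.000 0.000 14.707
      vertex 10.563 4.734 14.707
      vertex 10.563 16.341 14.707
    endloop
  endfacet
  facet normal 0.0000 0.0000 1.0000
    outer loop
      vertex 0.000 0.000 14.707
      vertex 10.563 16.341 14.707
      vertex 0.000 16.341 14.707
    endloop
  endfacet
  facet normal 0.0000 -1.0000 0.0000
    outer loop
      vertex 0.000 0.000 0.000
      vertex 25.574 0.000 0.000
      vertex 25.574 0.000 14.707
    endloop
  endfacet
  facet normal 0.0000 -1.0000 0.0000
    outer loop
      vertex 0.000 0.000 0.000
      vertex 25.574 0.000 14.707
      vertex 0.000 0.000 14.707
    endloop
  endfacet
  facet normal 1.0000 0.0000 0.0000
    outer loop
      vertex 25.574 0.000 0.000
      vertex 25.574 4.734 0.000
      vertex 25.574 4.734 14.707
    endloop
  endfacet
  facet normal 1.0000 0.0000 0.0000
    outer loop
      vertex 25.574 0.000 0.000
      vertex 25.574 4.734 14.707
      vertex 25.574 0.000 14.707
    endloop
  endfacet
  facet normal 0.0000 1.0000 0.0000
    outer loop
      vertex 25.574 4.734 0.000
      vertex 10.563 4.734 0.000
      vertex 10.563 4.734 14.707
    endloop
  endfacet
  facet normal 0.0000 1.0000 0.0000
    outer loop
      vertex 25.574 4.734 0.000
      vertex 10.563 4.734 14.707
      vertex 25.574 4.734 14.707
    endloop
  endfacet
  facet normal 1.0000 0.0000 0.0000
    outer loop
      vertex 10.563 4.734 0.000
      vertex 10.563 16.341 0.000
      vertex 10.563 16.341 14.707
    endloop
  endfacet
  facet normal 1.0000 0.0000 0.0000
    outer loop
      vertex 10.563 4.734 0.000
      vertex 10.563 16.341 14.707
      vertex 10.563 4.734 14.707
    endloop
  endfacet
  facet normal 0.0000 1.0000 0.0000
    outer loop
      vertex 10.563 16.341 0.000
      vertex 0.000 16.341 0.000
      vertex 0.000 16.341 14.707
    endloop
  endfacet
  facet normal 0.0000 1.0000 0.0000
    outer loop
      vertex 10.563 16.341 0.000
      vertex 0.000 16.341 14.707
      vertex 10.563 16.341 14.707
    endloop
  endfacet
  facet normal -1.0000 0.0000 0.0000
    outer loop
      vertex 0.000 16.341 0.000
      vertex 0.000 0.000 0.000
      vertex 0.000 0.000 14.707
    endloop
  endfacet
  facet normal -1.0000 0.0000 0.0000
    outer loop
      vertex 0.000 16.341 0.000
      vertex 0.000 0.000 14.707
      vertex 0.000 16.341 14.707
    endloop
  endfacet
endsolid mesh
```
; perimeter-only toolpath
G21 ; units = mm
G90 ; absolute positioning
G28 ; home
; layer 1
G0 Z4.902
G0 X0.000 Y0.000
G1 X25.574 Y0.000
G1 X25.574 Y4.734
G1 X10.563 Y4.734
G1 X10.563 Y16.341
G1 X0.000 Y16.341
G1 X0.000 Y0.000
; layer 2
G0 Z9.805
G0 X0.000 Y0.000
G1 X25.574 Y0.000
G1 X25.574 Y4.734
G1 X10.563 Y4.734
G1 X10.563 Y16.341
G1 X0.000 Y16.341
G1 X0.000 Y0.000
; layer 3
G0 Z14.707
G0 X0.000 Y0.000
G1 X25.574 Y0.000
G1 X25.574 Y4.734
G1 X10.563 Y4.734
G1 X10.563 Y16.341
G1 X0.000 Y16.341
G1 X0.000 Y0.000
M2 ; end

The solid is an L-shaped prism: outer 25.6 × 16.3 mm, arm thicknesses ≈ 4.73 mm (horizontal) and 10.6 mm (vertical), extruded 14.7 mm in z. Slicing at Δz = 4.902 mm — 3 equal slices spanning the solid's height, so layer i sits at z = i·h/3 — gives 3 non-empty perimeters. Each is a 6-segment closed polygon; G0 lifts to the layer z and rapids to the start vertex, then G1 traces the edges.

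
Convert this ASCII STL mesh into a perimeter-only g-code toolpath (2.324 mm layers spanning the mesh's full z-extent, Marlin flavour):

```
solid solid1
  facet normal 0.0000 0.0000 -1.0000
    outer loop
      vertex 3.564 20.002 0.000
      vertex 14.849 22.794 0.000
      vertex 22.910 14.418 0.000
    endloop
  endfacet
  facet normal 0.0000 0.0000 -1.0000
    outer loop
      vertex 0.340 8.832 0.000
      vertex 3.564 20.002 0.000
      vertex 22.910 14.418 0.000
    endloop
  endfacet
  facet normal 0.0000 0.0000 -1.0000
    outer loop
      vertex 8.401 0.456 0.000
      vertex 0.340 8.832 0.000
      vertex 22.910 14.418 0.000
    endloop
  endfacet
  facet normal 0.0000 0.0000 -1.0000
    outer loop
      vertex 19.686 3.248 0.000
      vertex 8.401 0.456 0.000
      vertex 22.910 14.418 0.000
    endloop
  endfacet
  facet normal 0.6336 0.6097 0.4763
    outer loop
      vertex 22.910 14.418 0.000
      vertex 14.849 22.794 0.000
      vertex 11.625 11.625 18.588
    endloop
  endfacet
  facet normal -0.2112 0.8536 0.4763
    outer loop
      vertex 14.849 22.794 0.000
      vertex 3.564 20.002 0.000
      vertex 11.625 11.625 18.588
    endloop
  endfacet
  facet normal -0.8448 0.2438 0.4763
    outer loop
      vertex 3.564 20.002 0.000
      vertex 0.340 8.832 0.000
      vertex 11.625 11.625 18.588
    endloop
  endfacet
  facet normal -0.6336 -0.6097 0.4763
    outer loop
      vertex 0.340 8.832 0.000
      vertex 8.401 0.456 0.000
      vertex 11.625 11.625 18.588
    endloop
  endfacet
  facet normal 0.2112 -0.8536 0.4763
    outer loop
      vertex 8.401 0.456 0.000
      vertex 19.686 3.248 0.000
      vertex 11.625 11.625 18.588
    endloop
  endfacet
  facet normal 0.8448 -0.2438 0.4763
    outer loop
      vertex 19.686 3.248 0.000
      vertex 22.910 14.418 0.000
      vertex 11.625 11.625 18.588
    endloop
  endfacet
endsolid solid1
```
; perimeter-only toolpath
G21 ; units = mm
G90 ; absolute positioning
G28 ; home
; layer 1
G0 Z2.324
G0 X21.499 Y14.069
G1 X14.446 Y21.398
G1 X4.572 Y18.955
G1 X1.751 Y9.181
G1 X8.804 Y1.852
G1 X18.678 Y4.295
G1 X21.499 Y14.069
; layer 2
G0 Z4.647
G0 X20.089 Y13.720
G1 X14.043 Y20.002
G1 X5.579 Y17.908
G1 X3.161 Y9.530
G1 X9.207 Y3.248
G1 X17.671 Y5.342
G1 X20.089 Y13.720
; layer 3
G0 Z6.971
G0 X18.678 Y13.371
G1 X13.640 Y18.606
G1 X6.587 Y16.861
G1 X4.572 Y9.879
G1 X9.610 Y4.644
G1 X16.663 Y6.389
G1 X18.678 Y13.371
; layer 4
G0 Z9.294
G0 X17.267 Y13.021
G1 X13.237 Y17.209
G1 X7.595 Y15.813
G1 X5.982 Y10.229
G1 X10.013 Y6.040
G1 X15.655 Y7.437
G1 X17.267 Y13.021
; layer 5
G0 Z11.617
G0 X15.857 Y12.672
G1 X12.834 Y15.813
G1 X8.602 Y14.766
G1 X7.393 Y10.578
G1 X10.416 Y7.437
G1 X14.648 Y8.484
G1 X15.857 Y12.672
; layer 6
G0 Z13.941
G0 X14.446 Y12.323
G1 X12.431 Y14.417
G1 X9.610 Y13.719
G1 X8.804 Y10.927
G1 X10.819 Y8.833
G1 X13.640 Y9.531
G1 X14.446 Y12.323
; layer 7
G0 Z16.265
G0 X13.036 Y11.974
G1 X12.028 Y13.021
G1 X10.617 Y12.672
G1 X10.214 Y11.276
G1 X11.222 Y10.229
G1 X12.633 Y10.578
G1 X13.036 Y11.974
M2 ; end

The solid is a regular 6-sided pyramid, base circumscribed radius ≈ 11.6 mm, apex at z ≈ 18.6 mm. Slicing at Δz = 2.324 mm — 8 equal slices spanning the solid's height, so layer i sits at z = i·h/8 — gives 7 non-empty perimeters. Each is a 6-segment closed polygon; G0 lifts to the layer z and rapids to the start vertex, then G1 traces the edges. The cross-section shrinks linearly with z (the slice at the apex is degenerate and omitted).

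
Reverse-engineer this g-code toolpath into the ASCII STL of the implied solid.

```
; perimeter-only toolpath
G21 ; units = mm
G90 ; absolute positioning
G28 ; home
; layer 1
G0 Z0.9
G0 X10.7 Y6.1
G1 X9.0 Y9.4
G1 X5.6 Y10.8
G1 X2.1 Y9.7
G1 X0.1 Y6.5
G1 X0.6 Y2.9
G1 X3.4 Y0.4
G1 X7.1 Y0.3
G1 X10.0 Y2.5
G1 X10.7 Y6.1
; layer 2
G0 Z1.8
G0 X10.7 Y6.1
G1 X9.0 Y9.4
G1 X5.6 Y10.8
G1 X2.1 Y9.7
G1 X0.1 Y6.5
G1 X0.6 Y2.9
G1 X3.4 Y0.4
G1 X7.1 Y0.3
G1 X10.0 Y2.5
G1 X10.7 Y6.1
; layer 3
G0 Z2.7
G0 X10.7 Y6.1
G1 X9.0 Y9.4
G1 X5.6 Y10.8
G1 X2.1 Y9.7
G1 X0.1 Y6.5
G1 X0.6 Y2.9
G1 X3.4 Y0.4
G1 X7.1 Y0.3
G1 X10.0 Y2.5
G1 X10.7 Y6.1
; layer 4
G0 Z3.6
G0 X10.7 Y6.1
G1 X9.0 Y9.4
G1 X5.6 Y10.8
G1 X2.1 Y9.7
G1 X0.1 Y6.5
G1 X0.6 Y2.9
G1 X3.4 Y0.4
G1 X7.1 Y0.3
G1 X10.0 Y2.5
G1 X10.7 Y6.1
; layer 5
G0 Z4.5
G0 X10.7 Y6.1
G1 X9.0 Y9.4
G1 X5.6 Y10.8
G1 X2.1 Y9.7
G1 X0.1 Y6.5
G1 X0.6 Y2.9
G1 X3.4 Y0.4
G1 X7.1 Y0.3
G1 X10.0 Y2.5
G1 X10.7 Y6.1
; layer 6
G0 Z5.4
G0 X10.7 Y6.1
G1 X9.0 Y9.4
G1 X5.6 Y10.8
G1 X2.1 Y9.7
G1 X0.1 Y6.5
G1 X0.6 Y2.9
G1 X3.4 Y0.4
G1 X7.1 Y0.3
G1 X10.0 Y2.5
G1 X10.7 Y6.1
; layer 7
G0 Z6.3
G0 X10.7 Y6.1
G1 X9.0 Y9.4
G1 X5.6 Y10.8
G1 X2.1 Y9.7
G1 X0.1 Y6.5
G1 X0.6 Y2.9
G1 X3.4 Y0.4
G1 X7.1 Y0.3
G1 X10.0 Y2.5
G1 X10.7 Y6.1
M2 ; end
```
solid part
  facet normal 0.0000 0.0000 -1.0000
    outer loop
      vertex 5.6 10.8 0.0
      vertex 9.0 9.4 0.0
      vertex 10.7 6.1 0.0
    endloop
  endfacet
  facet normal 0.0000 0.0000 -1.0000
    outer loop
      vertex 2.1 9.7 0.0
      vertex 5.6 10.8 0.0
      vertex 10.7 6.1 0.0
    endloop
  endfacet
  facet normal 0.0000 0.0000 -1.0000
    outer loop
      vertex 0.1 6.5 0.0
      vertex 2.1 9.7 0.0
      vertex 10.7 6.1 0.0
    endloop
  endfacet
  facet normal 0.0000 0.0000 -1.0000
    outer loop
      vertex 0.6 2.9 0.0
      vertex 0.1 6.5 0.0
      vertex 10.7 6.1 0.0
    endloop
  endfacet
  facet normal 0.0000 0.0000 -1.0000
    outer loop
      vertex 3.4 0.4 0.0
      vertex 0.6 2.9 0.0
      vertex 10.7 6.1 0.0
    endloop
  endfacet
  facet normal 0.0000 0.0000 -1.0000
    outer loop
      vertex 7.1 0.3 0.0
      vertex 3.4 0.4 0.0
      vertex 10.7 6.1 0.0
    endloop
  endfacet
  facet normal 0.0000 0.0000 -1.0000
    outer loop
      vertex 10.0 2.5 0.0
      vertex 7.1 0.3 0.0
      vertex 10.7 6.1 0.0
    endloop
  endfacet
  facet normal 0.0000 0.0000 1.0000
    outer loop
      vertex 10.7 6.1 6.3
      vertex 9.0 9.4 6.3
      vertex 5.6 10.8 6.3
    endloop
  endfacet
  facet normal 0.0000 0.0000 1.0000
    outer loop
      vertex 10.7 6.1 6.3
      vertex 5.6 10.8 6.3
      vertex 2.1 9.7 6.3
    endloop
  endfacet
  facet normal 0.0000 0.0000 1.0000
    outer loop
      vertex 10.7 6.1 6.3
      vertex 2.1 9.7 6.3
      vertex 0.1 6.5 6.3
    endloop
  endfacet
  facet normal 0.0000 0.0000 1.0000
    outer loop
      vertex 10.7 6.1 6.3
      vertex 0.1 6.5 6.3
      vertex 0.6 2.9 6.3
    endloop
  endfacet
  facet normal 0.0000 0.0000 1.0000
    outer loop
      vertex 10.7 6.1 6.3
      vertex 0.6 2.9 6.3
      vertex 3.4 0.4 6.3
    endloop
  endfacet
  facet normal 0.0000 0.0000 1.0000
    outer loop
      vertex 10.7 6.1 6.3
      vertex 3.4 0.4 6.3
      vertex 7.1 0.3 6.3
    endloop
  endfacet
  facet normal 0.0000 0.0000 1.0000
    outer loop
      vertex 10.7 6.1 6.3
      vertex 7.1 0.3 6.3
      vertex 10.0 2.5 6.3
    endloop
  endfacet
  facet normal 0.8890 0.4580 0.0000
    outer loop
      vertex 10.7 6.1 0.0
      vertex 9.0 9.4 0.0
      vertex 9.0 9.4 6.3
    endloop
  endfacet
  facet normal 0.8890 0.4580 0.0000
    outer loop
      vertex 10.7 6.1 0.0
      vertex 9.0 9.4 6.3
      vertex 10.7 6.1 6.3
    endloop
  endfacet
  facet normal 0.3807 0.9247 0.0000
    outer loop
      vertex 9.0 9.4 0.0
      vertex 5.6 10.8 0.0
      vertex 5.6 10.8 6.3
    endloop
  endfacet
  facet normal 0.3807 0.9247 0.0000
    outer loop
      vertex 9.0 9.4 0.0
      vertex 5.6 10.8 6.3
      vertex 9.0 9.4 6.3
    endloop
  endfacet
  facet normal -0.2998 0.9540 0.0000
    outer loop
      vertex 5.6 10.8 0.0
      vertex 2.1 9.7 0.0
      vertex 2.1 9.7 6.3
    endloop
  endfacet
  facet normal -0.2998 0.9540 0.0000
    outer loop
      vertex 5.6 10.8 0.0
      vertex 2.1 9.7 6.3
      vertex 5.6 10.8 6.3
    endloop
  endfacet
  facet normal -0.8480 0.5300 0.0000
    outer loop
      vertex 2.1 9.7 0.0
      vertex 0.1 6.5 0.0
      vertex 0.1 6.5 6.3
    endloop
  endfacet
  facet normal -0.8480 0.5300 0.0000
    outer loop
      vertex 2.1 9.7 0.0
      vertex 0.1 6.5 6.3
      vertex 2.1 9.7 6.3
    endloop
  endfacet
  facet normal -0.9905 -0.1376 0.0000
    outer loop
      vertex 0.1 6.5 0.0
      vertex 0.6 2.9 0.0
      vertex 0.6 2.9 6.3
    endloop
  endfacet
  facet normal -0.9905 -0.1376 0.0000
    outer loop
      vertex 0.1 6.5 0.0
      vertex 0.6 2.9 6.3
      vertex 0.1 6.5 6.3
    endloop
  endfacet
  facet normal -0.6660 -0.7459 0.0000
    outer loop
      vertex 0.6 2.9 0.0
      vertex 3.4 0.4 0.0
      vertex 3.4 0.4 6.3
    endloop
  endfacet
  facet normal -0.6660 -0.7459 0.0000
    outer loop
      vertex 0.6 2.9 0.0
      vertex 3.4 0.4 6.3
      vertex 0.6 2.9 6.3
    endloop
  endfacet
  facet normal -0.0270 -0.9996 0.0000
    outer loop
      vertex 3.4 0.4 0.0
      vertex 7.1 0.3 0.0
      vertex 7.1 0.3 6.3
    endloop
  endfacet
  facet normal -0.0270 -0.9996 0.0000
    outer loop
      vertex 3.4 0.4 0.0
      vertex 7.1 0.3 6.3
      vertex 3.4 0.4 6.3
    endloop
  endfacet
  facet normal 0.6044 -0.7967 0.0000
    outer loop
      vertex 7.1 0.3 0.0
      vertex 10.0 2.5 0.0
      vertex 10.0 2.5 6.3
    endloop
  endfacet
  facet normal 0.6044 -0.7967 0.0000
    outer loop
      vertex 7.1 0.3 0.0
      vertex 10.0 2.5 6.3
      vertex 7.1 0.3 6.3
    endloop
  endfacet
  facet normal 0.9816 -0.1909 0.0000
    outer loop
      vertex 10.0 2.5 0.0
      vertex 10.7 6.1 0.0
      vertex 10.7 6.1 6.3
    endloop
  endfacet
  facet normal 0.9816 -0.1909 0.0000
    outer loop
      vertex 10.0 2.5 0.0
      vertex 10.7 6.1 6.3
      vertex 10.0 2.5 6.3
    endloop
  endfacet
endsolid part

The G0 Z moves step by Δz≈0.9 mm. Every layer's G1 loop is the same polygon, so the solid is a straight extrusion of it from z=0 to z≈6.3. Closing with flat bottom and top caps and triangulating gives 32 facets — a regular 9-sided prism (a cylinder approximated with 9 flat sides), circumscribed radius ≈ 5.4 mm, height ≈ 6.3 mm.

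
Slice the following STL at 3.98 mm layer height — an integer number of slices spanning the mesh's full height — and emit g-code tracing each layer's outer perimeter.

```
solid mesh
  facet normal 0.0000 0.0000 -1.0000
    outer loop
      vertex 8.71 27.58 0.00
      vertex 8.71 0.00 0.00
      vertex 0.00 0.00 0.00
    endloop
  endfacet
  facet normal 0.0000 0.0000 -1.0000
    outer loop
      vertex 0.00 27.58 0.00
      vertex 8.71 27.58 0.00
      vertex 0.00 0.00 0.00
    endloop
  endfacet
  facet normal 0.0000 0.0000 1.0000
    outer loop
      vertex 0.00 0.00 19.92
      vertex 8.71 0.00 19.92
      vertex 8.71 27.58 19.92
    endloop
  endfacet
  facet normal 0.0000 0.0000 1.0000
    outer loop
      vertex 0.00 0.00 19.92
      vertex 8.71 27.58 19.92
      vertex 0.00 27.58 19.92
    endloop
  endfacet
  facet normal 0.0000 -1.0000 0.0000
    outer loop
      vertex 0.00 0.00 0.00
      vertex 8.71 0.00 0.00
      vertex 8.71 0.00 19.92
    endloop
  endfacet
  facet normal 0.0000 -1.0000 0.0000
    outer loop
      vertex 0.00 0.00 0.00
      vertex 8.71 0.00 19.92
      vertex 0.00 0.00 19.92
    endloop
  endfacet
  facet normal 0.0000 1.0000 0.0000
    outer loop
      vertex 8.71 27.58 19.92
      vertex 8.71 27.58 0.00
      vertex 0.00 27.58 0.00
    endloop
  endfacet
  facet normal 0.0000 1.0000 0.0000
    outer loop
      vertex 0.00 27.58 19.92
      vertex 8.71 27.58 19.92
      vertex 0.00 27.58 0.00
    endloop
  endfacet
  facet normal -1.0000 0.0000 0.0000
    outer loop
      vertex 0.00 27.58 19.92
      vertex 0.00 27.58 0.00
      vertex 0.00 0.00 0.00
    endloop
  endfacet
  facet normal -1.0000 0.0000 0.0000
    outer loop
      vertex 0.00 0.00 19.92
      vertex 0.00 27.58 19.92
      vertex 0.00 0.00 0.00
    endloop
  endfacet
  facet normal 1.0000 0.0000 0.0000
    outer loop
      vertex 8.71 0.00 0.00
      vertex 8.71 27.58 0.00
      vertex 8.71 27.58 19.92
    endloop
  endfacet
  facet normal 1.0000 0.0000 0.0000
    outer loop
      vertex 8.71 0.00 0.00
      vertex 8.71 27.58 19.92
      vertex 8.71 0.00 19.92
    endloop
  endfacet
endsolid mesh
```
; perimeter-only toolpath
G21 ; units = mm
G90 ; absolute positioning
G28 ; home
; layer 1
G0 Z3.98
G0 X0.00 Y0.00
G1 X8.71 Y0.00
G1 X8.71 Y27.58
G1 X0.00 Y27.58
G1 X0.00 Y0.00
; layer 2
G0 Z7.97
G0 X0.00 Y0.00
G1 X8.71 Y0.00
G1 X8.71 Y27.58
G1 X0.00 Y27.58
G1 X0.00 Y0.00
; layer 3
G0 Z11.95
G0 X0.00 Y0.00
G1 X8.71 Y0.00
G1 X8.71 Y27.58
G1 X0.00 Y27.58
G1 X0.00 Y0.00
; layer 4
G0 Z15.94
G0 X0.00 Y0.00
G1 X8.71 Y0.00
G1 X8.71 Y27.58
G1 X0.00 Y27.58
G1 X0.00 Y0.00
; layer 5
G0 Z19.92
G0 X0.00 Y0.00
G1 X8.71 Y0.00
G1 X8.71 Y27.58
G1 X0.00 Y27.58
G1 X0.00 Y0.00
M2 ; end

The solid is a rectangular box, roughly 8.71 × 27.6 mm footprint and 19.9 mm tall. Slicing at Δz = 3.98 mm — 5 equal slices spanning the solid's height, so layer i sits at z = i·h/5 — gives 5 non-empty perimeters. Each is a 4-segment closed polygon; G0 lifts to the layer z and rapids to the start vertex, then G1 traces the edges.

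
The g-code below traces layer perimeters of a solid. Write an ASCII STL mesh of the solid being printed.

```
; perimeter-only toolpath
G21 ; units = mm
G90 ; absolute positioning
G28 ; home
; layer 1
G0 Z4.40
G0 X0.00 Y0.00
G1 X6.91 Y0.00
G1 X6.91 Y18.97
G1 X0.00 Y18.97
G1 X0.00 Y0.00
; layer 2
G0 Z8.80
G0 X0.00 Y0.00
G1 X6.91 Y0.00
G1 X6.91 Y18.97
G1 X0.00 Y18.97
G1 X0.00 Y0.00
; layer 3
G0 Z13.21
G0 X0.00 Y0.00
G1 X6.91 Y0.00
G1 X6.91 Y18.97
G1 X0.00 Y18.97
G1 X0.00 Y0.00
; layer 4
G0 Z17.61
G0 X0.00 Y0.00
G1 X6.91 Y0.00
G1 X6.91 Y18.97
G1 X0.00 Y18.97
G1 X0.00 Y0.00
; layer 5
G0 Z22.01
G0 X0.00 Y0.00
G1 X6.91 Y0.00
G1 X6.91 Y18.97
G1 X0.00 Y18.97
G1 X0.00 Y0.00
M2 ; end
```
solid part
  facet normal 0.0000 0.0000 -1.0000
    outer loop
      vertex 6.91 18.97 0.00
      vertex 6.91 0.00 0.00
      vertex 0.00 0.00 0.00
    endloop
  endfacet
  facet normal 0.0000 0.0000 -1.0000
    outer loop
      vertex 0.00 18.97 0.00
      vertex 6.91 18.97 0.00
      vertex 0.00 0.00 0.00
    endloop
  endfacet
  facet normal 0.0000 0.0000 1.0000
    outer loop
      vertex 0.00 0.00 22.01
      vertex 6.91 0.00 22.01
      vertex 6.91 18.97 22.01
    endloop
  endfacet
  facet normal 0.0000 0.0000 1.0000
    outer loop
      vertex 0.00 0.00 22.01
      vertex 6.91 18.97 22.01
      vertex 0.00 18.97 22.01
    endloop
  endfacet
  facet normal 0.0000 -1.0000 0.0000
    outer loop
      vertex 0.00 0.00 0.00
      vertex 6.91 0.00 0.00
      vertex 6.91 0.00 22.01
    endloop
  endfacet
  facet normal 0.0000 -1.0000 0.0000
    outer loop
      vertex 0.00 0.00 0.00
      vertex 6.91 0.00 22.01
      vertex 0.00 0.00 22.01
    endloop
  endfacet
  facet normal 0.0000 1.0000 0.0000
    outer loop
      vertex 6.91 18.97 22.01
      vertex 6.91 18.97 0.00
      vertex 0.00 18.97 0.00
    endloop
  endfacet
  facet normal 0.0000 1.0000 0.0000
    outer loop
      vertex 0.00 18.97 22.01
      vertex 6.91 18.97 22.01
      vertex 0.00 18.97 0.00
    endloop
  endfacet
  facet normal -1.0000 0.0000 0.0000
    outer loop
      vertex 0.00 18.97 22.01
      vertex 0.00 18.97 0.00
      vertex 0.00 0.00 0.00
    endloop
  endfacet
  facet normal -1.0000 0.0000 0.0000
    outer loop
      vertex 0.00 0.00 22.01
      vertex 0.00 18.97 22.01
      vertex 0.00 0.00 0.00
    endloop
  endfacet
  facet normal 1.0000 0.0000 0.0000
    outer loop
      vertex 6.91 0.00 0.00
      vertex 6.91 18.97 0.00
      vertex 6.91 18.97 22.01
    endloop
  endfacet
  facet normal 1.0000 0.0000 0.0000
    outer loop
      vertex 6.91 0.00 0.00
      vertex 6.91 18.97 22.01
      vertex 6.91 0.00 22.01
    endloop
  endfacet
endsolid part

The G0 Z moves step by Δz≈4.40 mm. Every layer's G1 loop is the same polygon, so the solid is a straight extrusion of it from z=0 to z≈22. Closing with flat bottom and top caps and triangulating gives 12 facets — a rectangular box, roughly 6.91 × 19 mm footprint and 22 mm tall.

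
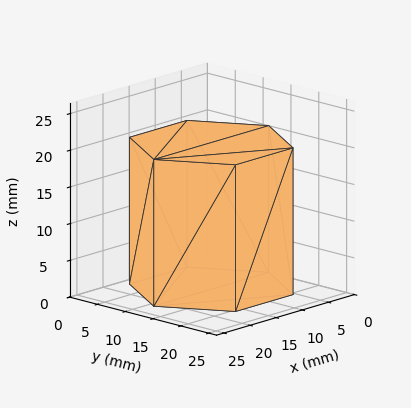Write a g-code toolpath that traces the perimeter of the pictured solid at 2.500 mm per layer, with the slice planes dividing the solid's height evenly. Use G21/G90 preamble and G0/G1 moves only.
Reading the render: the shape is a regular 6-sided prism (a cylinder approximated with 6 flat sides), circumscribed radius ≈ 11 mm, height ≈ 20 mm (dimensions read to the nearest mm from the axis ticks). For the g-code, the solid's height is divided into equal slices at the stated Δz and each level perimeter traced with G1 moves after a G0 lift.

; perimeter-only toolpath
G21 ; units = mm
G90 ; absolute positioning
G28 ; home
; layer 1
G0 Z2.500
G0 X22.000 Y11.000
G1 X16.500 Y20.526
G1 X5.500 Y20.526
G1 X0.000 Y11.000
G1 X5.500 Y1.474
G1 X16.500 Y1.474
G1 X22.000 Y11.000
; layer 2
G0 Z5.000
G0 X22.000 Y11.000
G1 X16.500 Y20.526
G1 X5.500 Y20.526
G1 X0.000 Y11.000
G1 X5.500 Y1.474
G1 X16.500 Y1.474
G1 X22.000 Y11.000
; layer 3
G0 Z7.500
G0 X22.000 Y11.000
G1 X16.500 Y20.526
G1 X5.500 Y20.526
G1 X0.000 Y11.000
G1 X5.500 Y1.474
G1 X16.500 Y1.474
G1 X22.000 Y11.000
; layer 4
G0 Z10.000
G0 X22.000 Y11.000
G1 X16.500 Y20.526
G1 X5.500 Y20.526
G1 X0.000 Y11.000
G1 X5.500 Y1.474
G1 X16.500 Y1.474
G1 X22.000 Y11.000
; layer 5
G0 Z12.500
G0 X22.000 Y11.000
G1 X16.500 Y20.526
G1 X5.500 Y20.526
G1 X0.000 Y11.000
G1 X5.500 Y1.474
G1 X16.500 Y1.474
G1 X22.000 Y11.000
; layer 6
G0 Z15.000
G0 X22.000 Y11.000
G1 X16.500 Y20.526
G1 X5.500 Y20.526
G1 X0.000 Y11.000
G1 X5.500 Y1.474
G1 X16.500 Y1.474
G1 X22.000 Y11.000
; layer 7
G0 Z17.500
G0 X22.000 Y11.000
G1 X16.500 Y20.526
G1 X5.500 Y20.526
G1 X0.000 Y11.000
G1 X5.500 Y1.474
G1 X16.500 Y1.474
G1 X22.000 Y11.000
; layer 8
G0 Z20.000
G0 X22.000 Y11.000
G1 X16.500 Y20.526
G1 X5.500 Y20.526
G1 X0.000 Y11.000
G1 X5.500 Y1.474
G1 X16.500 Y1.474
G1 X22.000 Y11.000
M2 ; end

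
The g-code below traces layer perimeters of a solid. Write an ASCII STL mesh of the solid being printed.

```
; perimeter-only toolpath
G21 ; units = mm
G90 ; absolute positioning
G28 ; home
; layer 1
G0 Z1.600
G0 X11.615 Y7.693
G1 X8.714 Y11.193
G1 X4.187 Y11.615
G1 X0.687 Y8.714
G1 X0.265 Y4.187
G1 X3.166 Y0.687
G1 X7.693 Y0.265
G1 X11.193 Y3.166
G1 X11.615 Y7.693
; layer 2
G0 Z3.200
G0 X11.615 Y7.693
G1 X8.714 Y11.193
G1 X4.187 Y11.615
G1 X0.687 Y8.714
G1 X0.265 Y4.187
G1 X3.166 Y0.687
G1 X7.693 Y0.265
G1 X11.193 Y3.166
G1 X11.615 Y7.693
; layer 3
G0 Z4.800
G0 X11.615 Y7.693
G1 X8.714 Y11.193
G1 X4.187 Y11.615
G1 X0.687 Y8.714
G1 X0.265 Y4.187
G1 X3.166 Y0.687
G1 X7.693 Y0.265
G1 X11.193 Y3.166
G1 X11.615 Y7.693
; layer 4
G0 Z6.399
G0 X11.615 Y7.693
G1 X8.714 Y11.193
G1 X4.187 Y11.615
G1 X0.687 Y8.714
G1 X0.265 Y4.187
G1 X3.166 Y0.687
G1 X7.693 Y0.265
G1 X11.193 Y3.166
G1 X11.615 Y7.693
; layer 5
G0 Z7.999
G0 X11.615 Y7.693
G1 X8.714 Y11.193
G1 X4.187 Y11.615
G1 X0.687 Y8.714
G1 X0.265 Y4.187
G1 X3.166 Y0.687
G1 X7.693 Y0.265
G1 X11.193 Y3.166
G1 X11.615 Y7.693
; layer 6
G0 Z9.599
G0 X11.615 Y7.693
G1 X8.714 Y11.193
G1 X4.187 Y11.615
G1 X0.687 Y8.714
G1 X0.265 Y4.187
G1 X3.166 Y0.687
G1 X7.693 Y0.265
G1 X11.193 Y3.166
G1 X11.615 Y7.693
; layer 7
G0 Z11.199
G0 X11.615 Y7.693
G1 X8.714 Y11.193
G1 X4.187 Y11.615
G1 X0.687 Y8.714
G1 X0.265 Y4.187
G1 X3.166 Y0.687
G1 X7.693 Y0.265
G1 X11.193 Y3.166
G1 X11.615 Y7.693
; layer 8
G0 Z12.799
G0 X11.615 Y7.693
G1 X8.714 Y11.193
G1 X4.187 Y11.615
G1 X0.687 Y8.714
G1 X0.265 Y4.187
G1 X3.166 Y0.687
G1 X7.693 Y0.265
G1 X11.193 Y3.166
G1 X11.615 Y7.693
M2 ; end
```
solid part
  facet normal 0.0000 0.0000 -1.0000
    outer loop
      vertex 4.187 11.615 0.000
      vertex 8.714 11.193 0.000
      vertex 11.615 7.693 0.000
    endloop
  endfacet
  facet normal 0.0000 0.0000 -1.0000
    outer loop
      vertex 0.687 8.714 0.000
      vertex 4.187 11.615 0.000
      vertex 11.615 7.693 0.000
    endloop
  endfacet
  facet normal 0.0000 0.0000 -1.0000
    outer loop
      vertex 0.265 4.187 0.000
      vertex 0.687 8.714 0.000
      vertex 11.615 7.693 0.000
    endloop
  endfacet
  facet normal 0.0000 0.0000 -1.0000
    outer loop
      vertex 3.166 0.687 0.000
      vertex 0.265 4.187 0.000
      vertex 11.615 7.693 0.000
    endloop
  endfacet
  facet normal 0.0000 0.0000 -1.0000
    outer loop
      vertex 7.693 0.265 0.000
      vertex 3.166 0.687 0.000
      vertex 11.615 7.693 0.000
    endloop
  endfacet
  facet normal 0.0000 0.0000 -1.0000
    outer loop
      vertex 11.193 3.166 0.000
      vertex 7.693 0.265 0.000
      vertex 11.615 7.693 0.000
    endloop
  endfacet
  facet normal 0.0000 0.0000 1.0000
    outer loop
      vertex 11.615 7.693 12.799
      vertex 8.714 11.193 12.799
      vertex 4.187 11.615 12.799
    endloop
  endfacet
  facet normal 0.0000 0.0000 1.0000
    outer loop
      vertex 11.615 7.693 12.799
      vertex 4.187 11.615 12.799
      vertex 0.687 8.714 12.799
    endloop
  endfacet
  facet normal 0.0000 0.0000 1.0000
    outer loop
      vertex 11.615 7.693 12.799
      vertex 0.687 8.714 12.799
      vertex 0.265 4.187 12.799
    endloop
  endfacet
  facet normal 0.0000 0.0000 1.0000
    outer loop
      vertex 11.615 7.693 12.799
      vertex 0.265 4.187 12.799
      vertex 3.166 0.687 12.799
    endloop
  endfacet
  facet normal 0.0000 0.0000 1.0000
    outer loop
      vertex 11.615 7.693 12.799
      vertex 3.166 0.687 12.799
      vertex 7.693 0.265 12.799
    endloop
  endfacet
  facet normal 0.0000 0.0000 1.0000
    outer loop
      vertex 11.615 7.693 12.799
      vertex 7.693 0.265 12.799
      vertex 11.193 3.166 12.799
    endloop
  endfacet
  facet normal 0.7699 0.6381 0.0000
    outer loop
      vertex 11.615 7.693 0.000
      vertex 8.714 11.193 0.000
      vertex 8.714 11.193 12.799
    endloop
  endfacet
  facet normal 0.7699 0.6381 0.0000
    outer loop
      vertex 11.615 7.693 0.000
      vertex 8.714 11.193 12.799
      vertex 11.615 7.693 12.799
    endloop
  endfacet
  facet normal 0.0928 0.9957 0.0000
    outer loop
      vertex 8.714 11.193 0.000
      vertex 4.187 11.615 0.000
      vertex 4.187 11.615 12.799
    endloop
  endfacet
  facet normal 0.0928 0.9957 0.0000
    outer loop
      vertex 8.714 11.193 0.000
      vertex 4.187 11.615 12.799
      vertex 8.714 11.193 12.799
    endloop
  endfacet
  facet normal -0.6381 0.7699 0.0000
    outer loop
      vertex 4.187 11.615 0.000
      vertex 0.687 8.714 0.000
      vertex 0.687 8.714 12.799
    endloop
  endfacet
  facet normal -0.6381 0.7699 0.0000
    outer loop
      vertex 4.187 11.615 0.000
      vertex 0.687 8.714 12.799
      vertex 4.187 11.615 12.799
    endloop
  endfacet
  facet normal -0.9957 0.0928 0.0000
    outer loop
      vertex 0.687 8.714 0.000
      vertex 0.265 4.187 0.000
      vertex 0.265 4.187 12.799
    endloop
  endfacet
  facet normal -0.9957 0.0928 0.0000
    outer loop
      vertex 0.687 8.714 0.000
      vertex 0.265 4.187 12.799
      vertex 0.687 8.714 12.799
    endloop
  endfacet
  facet normal -0.7699 -0.6381 0.0000
    outer loop
      vertex 0.265 4.187 0.000
      vertex 3.166 0.687 0.000
      vertex 3.166 0.687 12.799
    endloop
  endfacet
  facet normal -0.7699 -0.6381 0.0000
    outer loop
      vertex 0.265 4.187 0.000
      vertex 3.166 0.687 12.799
      vertex 0.265 4.187 12.799
    endloop
  endfacet
  facet normal -0.0928 -0.9957 0.0000
    outer loop
      vertex 3.166 0.687 0.000
      vertex 7.693 0.265 0.000
      vertex 7.693 0.265 12.799
    endloop
  endfacet
  facet normal -0.0928 -0.9957 0.0000
    outer loop
      vertex 3.166 0.687 0.000
      vertex 7.693 0.265 12.799
      vertex 3.166 0.687 12.799
    endloop
  endfacet
  facet normal 0.6381 -0.7699 0.0000
    outer loop
      vertex 7.693 0.265 0.000
      vertex 11.193 3.166 0.000
      vertex 11.193 3.166 12.799
    endloop
  endfacet
  facet normal 0.6381 -0.7699 0.0000
    outer loop
      vertex 7.693 0.265 0.000
      vertex 11.193 3.166 12.799
      vertex 7.693 0.265 12.799
    endloop
  endfacet
  facet normal 0.9957 -0.0928 0.0000
    outer loop
      vertex 11.193 3.166 0.000
      vertex 11.615 7.693 0.000
      vertex 11.615 7.693 12.799
    endloop
  endfacet
  facet normal 0.9957 -0.0928 0.0000
    outer loop
      vertex 11.193 3.166 0.000
      vertex 11.615 7.693 12.799
      vertex 11.193 3.166 12.799
    endloop
  endfacet
endsolid part

The G0 Z moves step by Δz≈1.600 mm. Every layer's G1 loop is the same polygon, so the solid is a straight extrusion of it from z=0 to z≈12.8. Closing with flat bottom and top caps and triangulating gives 28 facets — a regular 8-sided prism (a cylinder approximated with 8 flat sides), circumscribed radius ≈ 5.94 mm, height ≈ 12.8 mm.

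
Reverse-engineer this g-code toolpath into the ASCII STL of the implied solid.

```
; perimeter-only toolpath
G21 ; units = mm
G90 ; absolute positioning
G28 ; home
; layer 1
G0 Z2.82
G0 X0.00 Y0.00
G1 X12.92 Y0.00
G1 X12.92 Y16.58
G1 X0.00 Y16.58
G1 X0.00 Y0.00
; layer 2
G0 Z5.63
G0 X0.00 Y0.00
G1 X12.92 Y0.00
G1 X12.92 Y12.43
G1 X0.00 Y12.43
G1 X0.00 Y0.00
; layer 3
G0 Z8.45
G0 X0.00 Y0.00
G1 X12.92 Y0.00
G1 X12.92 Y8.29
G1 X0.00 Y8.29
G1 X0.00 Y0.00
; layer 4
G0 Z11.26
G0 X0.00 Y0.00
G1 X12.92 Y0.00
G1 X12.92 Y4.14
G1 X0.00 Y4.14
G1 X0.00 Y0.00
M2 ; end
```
solid part
  facet normal 0.0000 0.0000 -1.0000
    outer loop
      vertex 12.92 20.72 0.00
      vertex 12.92 0.00 0.00
      vertex 0.00 0.00 0.00
    endloop
  endfacet
  facet normal 0.0000 0.0000 -1.0000
    outer loop
      vertex 0.00 20.72 0.00
      vertex 12.92 20.72 0.00
      vertex 0.00 0.00 0.00
    endloop
  endfacet
  facet normal 0.0000 -1.0000 0.0000
    outer loop
      vertex 0.00 0.00 0.00
      vertex 12.92 0.00 0.00
      vertex 12.92 0.00 14.08
    endloop
  endfacet
  facet normal 0.0000 -1.0000 0.0000
    outer loop
      vertex 0.00 0.00 0.00
      vertex 12.92 0.00 14.08
      vertex 0.00 0.00 14.08
    endloop
  endfacet
  facet normal 0.0000 0.5620 0.8271
    outer loop
      vertex 0.00 0.00 14.08
      vertex 12.92 0.00 14.08
      vertex 12.92 20.72 0.00
    endloop
  endfacet
  facet normal 0.0000 0.5620 0.8271
    outer loop
      vertex 0.00 0.00 14.08
      vertex 12.92 20.72 0.00
      vertex 0.00 20.72 0.00
    endloop
  endfacet
  facet normal -1.0000 0.0000 0.0000
    outer loop
      vertex 0.00 0.00 14.08
      vertex 0.00 20.72 0.00
      vertex 0.00 0.00 0.00
    endloop
  endfacet
  facet normal 1.0000 0.0000 0.0000
    outer loop
      vertex 12.92 0.00 0.00
      vertex 12.92 20.72 0.00
      vertex 12.92 0.00 14.08
    endloop
  endfacet
endsolid part

The G0 Z moves step by Δz≈2.82 mm. The G1 loops shrink linearly with z, so the solid tapers from its base footprint up to z≈14.1. Closing with a flat bottom cap and the tapered top and triangulating gives 8 facets — a wedge (ramp): 12.9 × 20.7 mm base, rising to 14.1 mm along the y=0 edge and sloping linearly to z=0 at y=20.7.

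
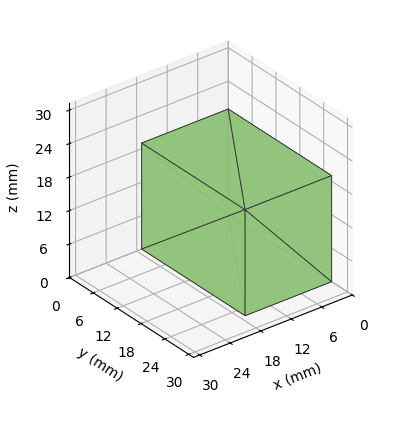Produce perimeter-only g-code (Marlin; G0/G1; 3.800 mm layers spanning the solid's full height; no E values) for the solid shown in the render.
Reading the render: the shape is a rectangular box, roughly 17 × 26 mm footprint and 19 mm tall (dimensions read to the nearest mm from the axis ticks). For the g-code, the solid's height is divided into equal slices at the stated Δz and each level perimeter traced with G1 moves after a G0 lift.

; perimeter-only toolpath
G21 ; units = mm
G90 ; absolute positioning
G28 ; home
; layer 1
G0 Z3.800
G0 X0.000 Y0.000
G1 X17.000 Y0.000
G1 X17.000 Y26.000
G1 X0.000 Y26.000
G1 X0.000 Y0.000
; layer 2
G0 Z7.600
G0 X0.000 Y0.000
G1 X17.000 Y0.000
G1 X17.000 Y26.000
G1 X0.000 Y26.000
G1 X0.000 Y0.000
; layer 3
G0 Z11.400
G0 X0.000 Y0.000
G1 X17.000 Y0.000
G1 X17.000 Y26.000
G1 X0.000 Y26.000
G1 X0.000 Y0.000
; layer 4
G0 Z15.200
G0 X0.000 Y0.000
G1 X17.000 Y0.000
G1 X17.000 Y26.000
G1 X0.000 Y26.000
G1 X0.000 Y0.000
; layer 5
G0 Z19.000
G0 X0.000 Y0.000
G1 X17.000 Y0.000
G1 X17.000 Y26.000
G1 X0.000 Y26.000
G1 X0.000 Y0.000
M2 ; end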